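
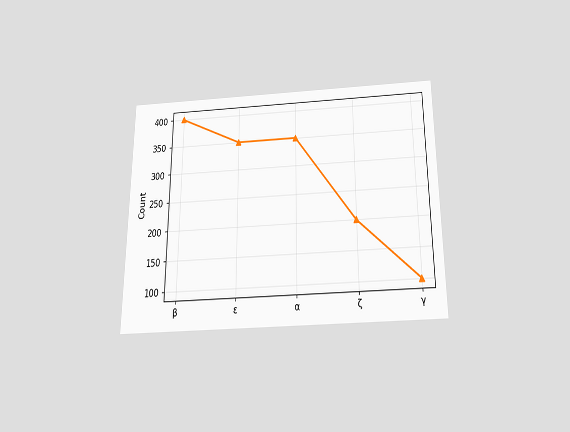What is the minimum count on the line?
The chart is viewed slightly from below. The lowest point is at γ, and reading across to the y-axis gives 100.

100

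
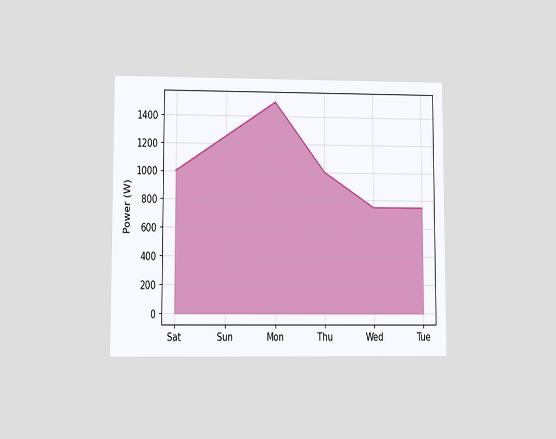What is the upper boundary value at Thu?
The chart is viewed at a slight angle. At Thu the upper boundary is at 1000W.

1000W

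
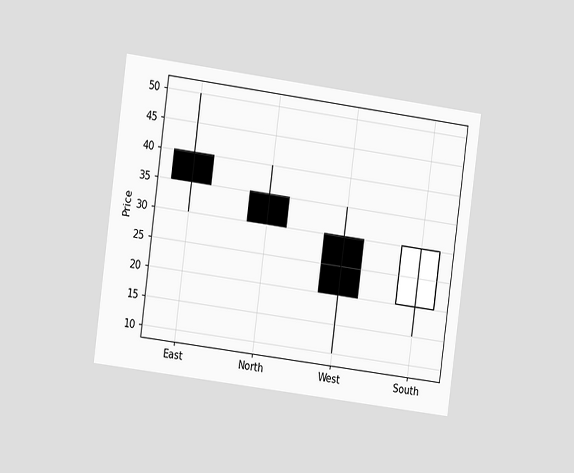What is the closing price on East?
The chart is tilted about 8° clockwise and viewed at a slight angle. The East candle closes at 35.

35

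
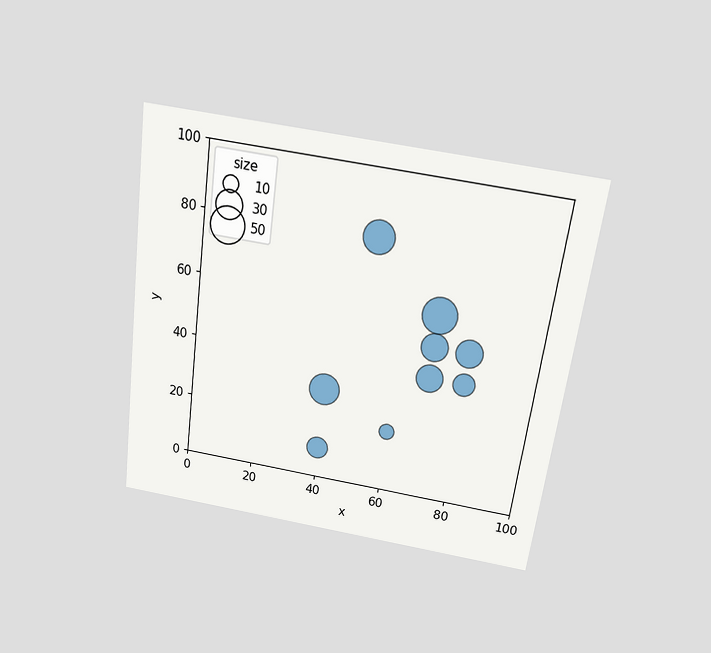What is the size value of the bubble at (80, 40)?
The chart is tilted about 8° clockwise and viewed slightly from above. Matching the bubble at (80, 40) against the size legend gives 20.

20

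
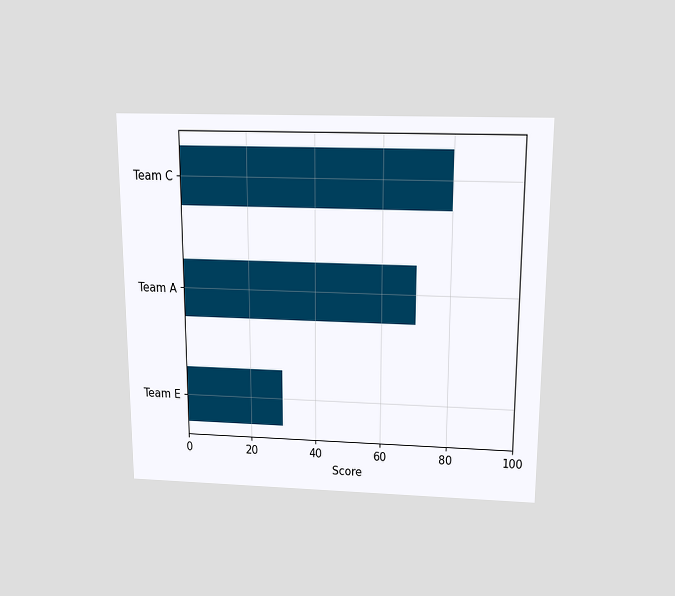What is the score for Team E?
30

The chart is viewed slightly from above. Reading along the chart's x-axis, the Team E bar reaches 30.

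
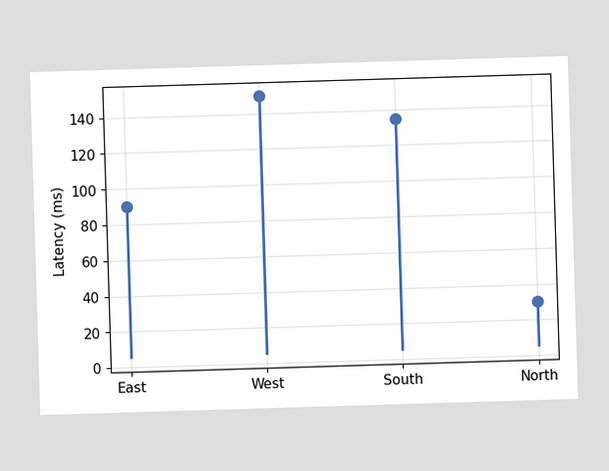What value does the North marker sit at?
The North marker sits at 30ms.

30ms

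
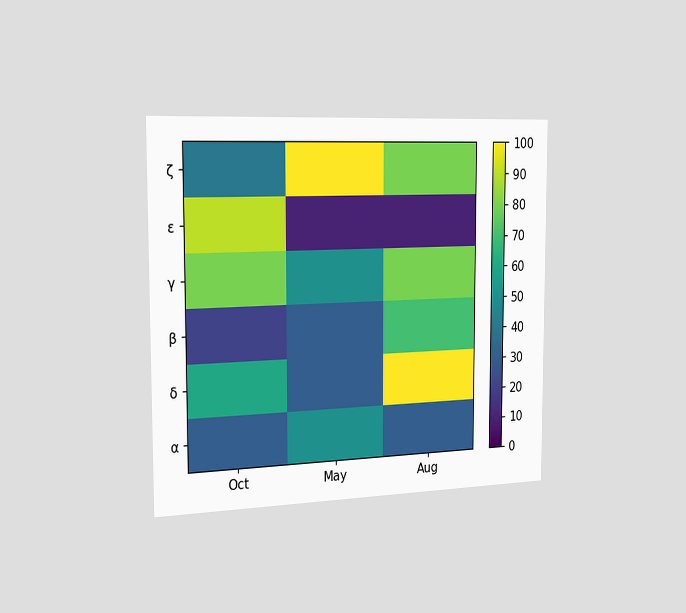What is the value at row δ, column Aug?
100

The chart is viewed slightly from the left. Matching cell (δ, Aug) against the colorbar gives 100.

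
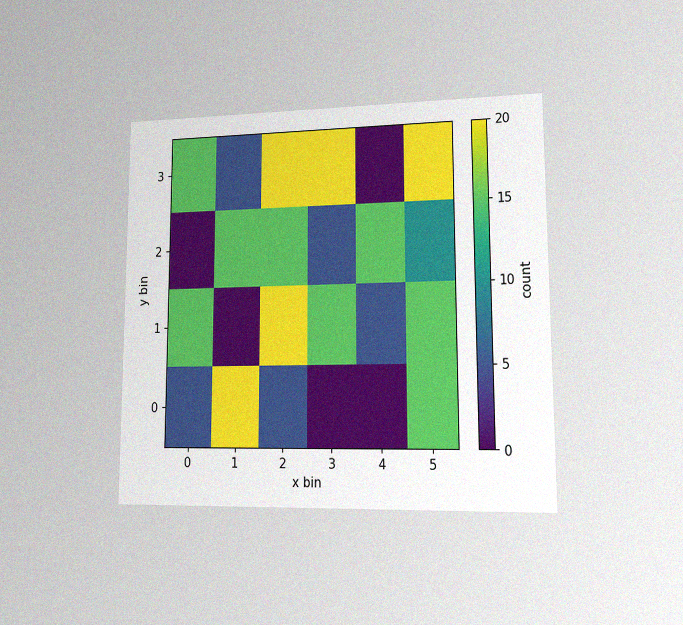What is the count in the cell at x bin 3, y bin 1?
The chart is viewed at a slight angle, with some photo noise. Matching the cell (3, 1) against the colorbar gives 15.

15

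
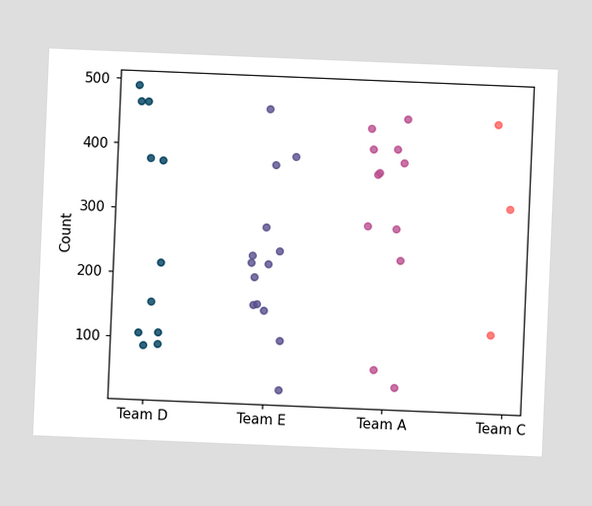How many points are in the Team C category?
The chart is tilted about 2° clockwise. Counting the markers in the Team C column gives 3.

3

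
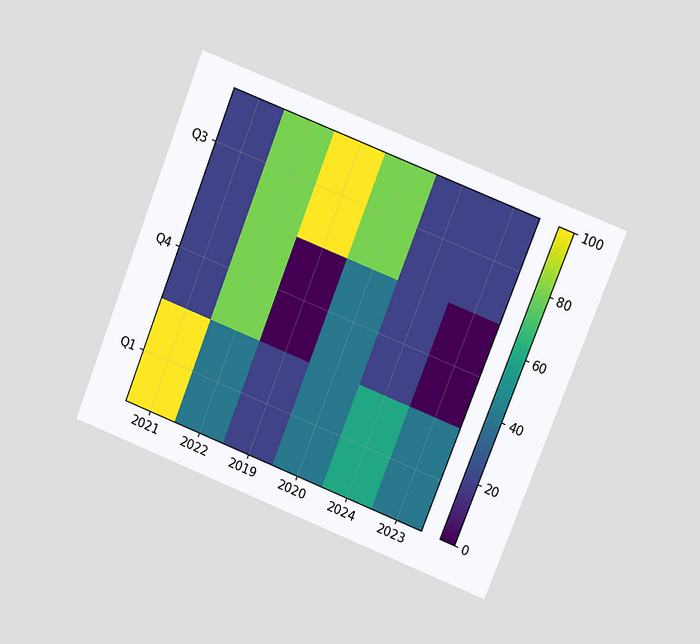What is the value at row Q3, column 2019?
100

The chart is tilted about 22° clockwise and viewed at a slight angle. Matching cell (Q3, 2019) against the colorbar gives 100.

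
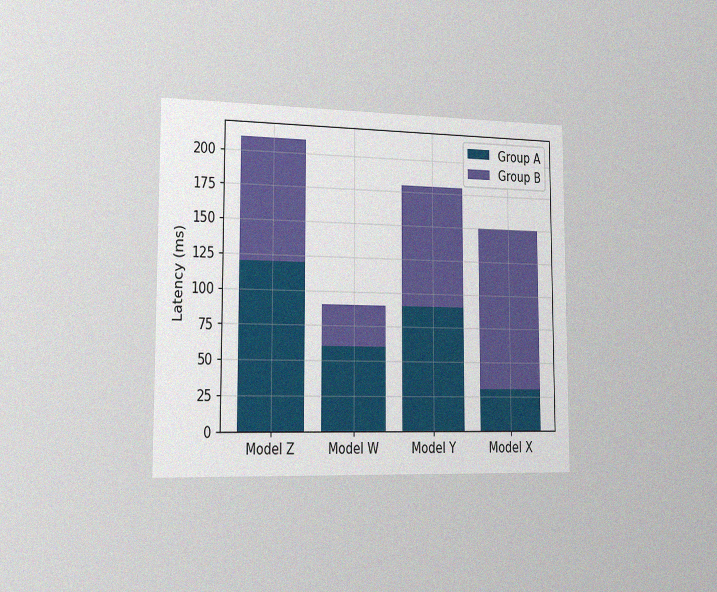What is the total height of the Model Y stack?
180ms

The chart is viewed slightly from the left, with some photo noise. The Model Y stack's top reaches 180ms on the y-axis.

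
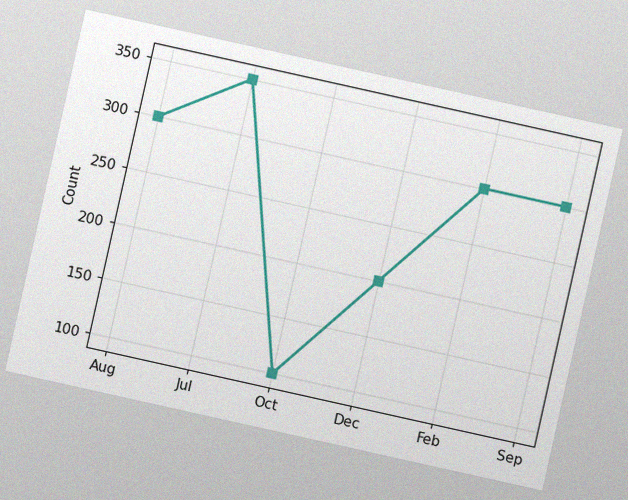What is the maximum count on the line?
350

The chart is tilted about 13° clockwise, with some photo noise. The highest point is at Jul, and reading across to the y-axis gives 350.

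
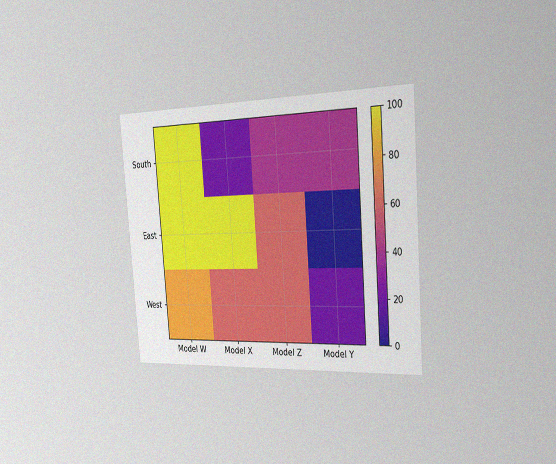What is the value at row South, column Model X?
The chart is tilted about 4° counter-clockwise and viewed slightly from the right, with some photo noise. Matching cell (South, Model X) against the colorbar gives 20.

20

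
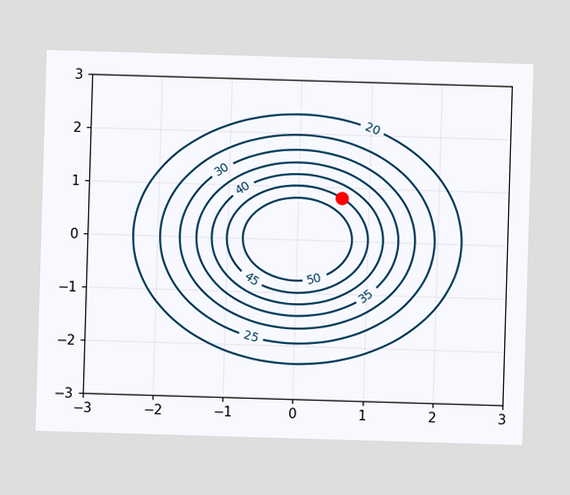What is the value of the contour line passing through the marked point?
The marked point sits on the contour labelled 45.

45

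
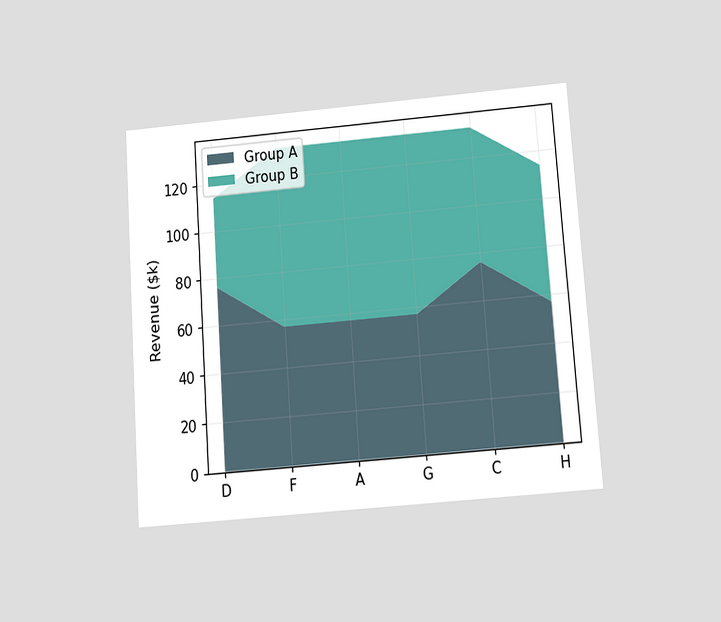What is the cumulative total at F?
The chart is tilted about 4° counter-clockwise and viewed slightly from below. The stacked total at F reaches $133k.

$133k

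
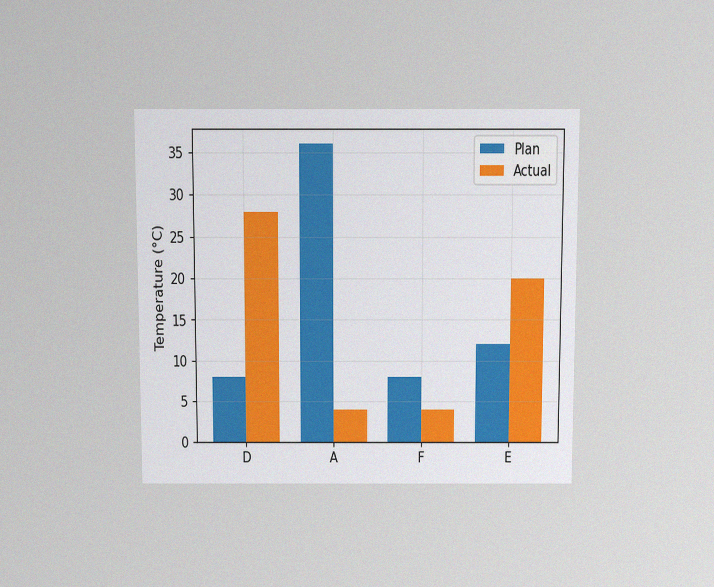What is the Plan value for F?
8°C

The chart is viewed slightly from above, with some photo noise. The Plan bar at F reaches 8°C on the y-axis.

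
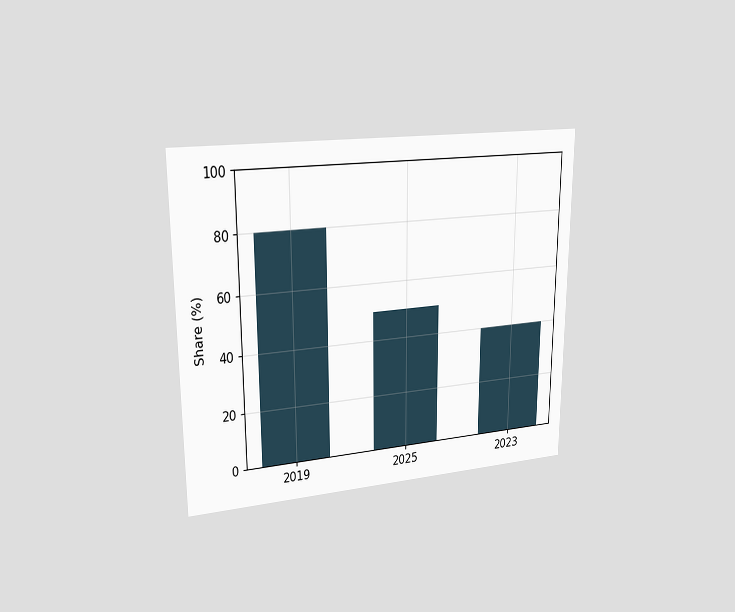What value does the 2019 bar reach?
80%

The chart is viewed at a slight angle. Reading along the chart's y-axis, the 2019 bar reaches 80%.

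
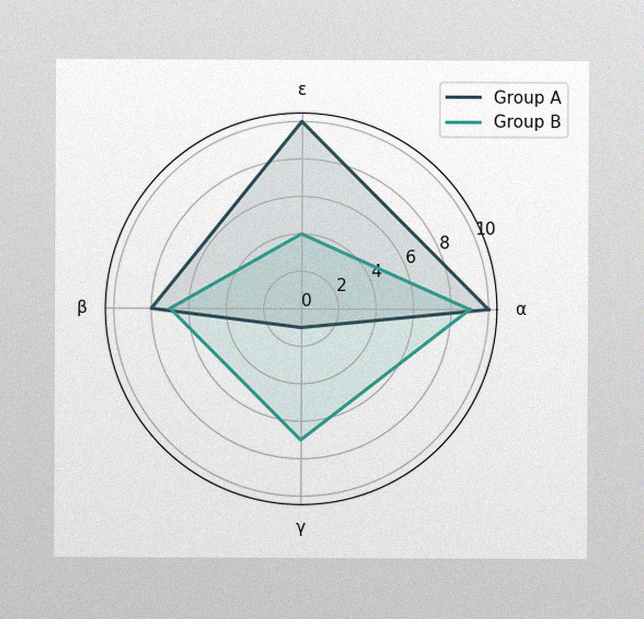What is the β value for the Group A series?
The image has some photo noise and uneven lighting. On the β axis, Group A reaches 8.

8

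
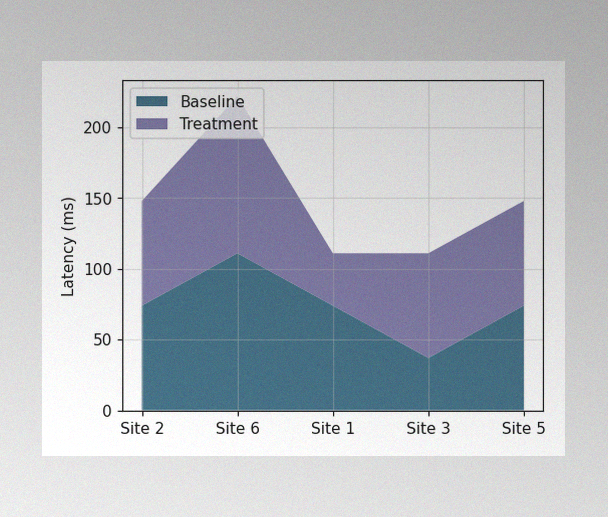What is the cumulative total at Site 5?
148ms

The image has some photo noise and uneven lighting. The stacked total at Site 5 reaches 148ms.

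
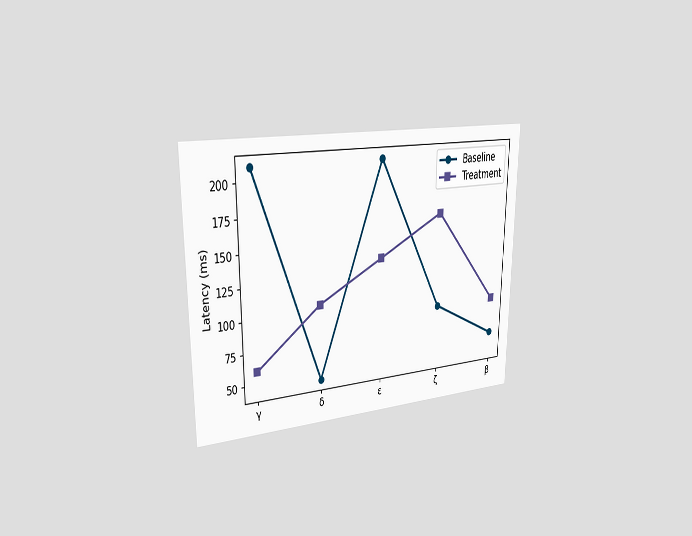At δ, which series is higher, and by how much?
The chart is viewed slightly from the left. At δ, Treatment sits above the other line by 60ms.

Treatment, by 60ms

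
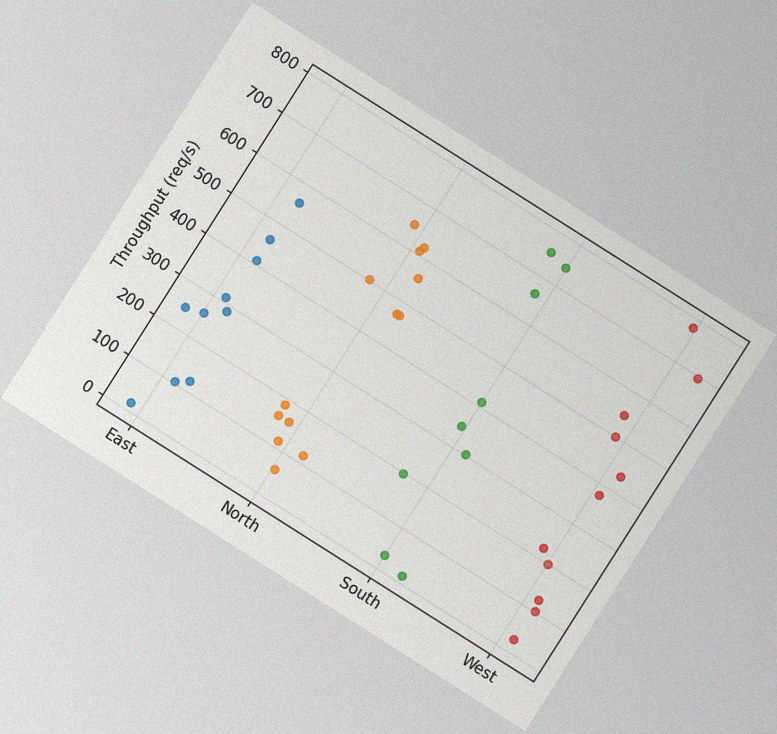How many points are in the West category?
11

The chart is tilted about 32° clockwise, with some photo noise. Counting the markers in the West column gives 11.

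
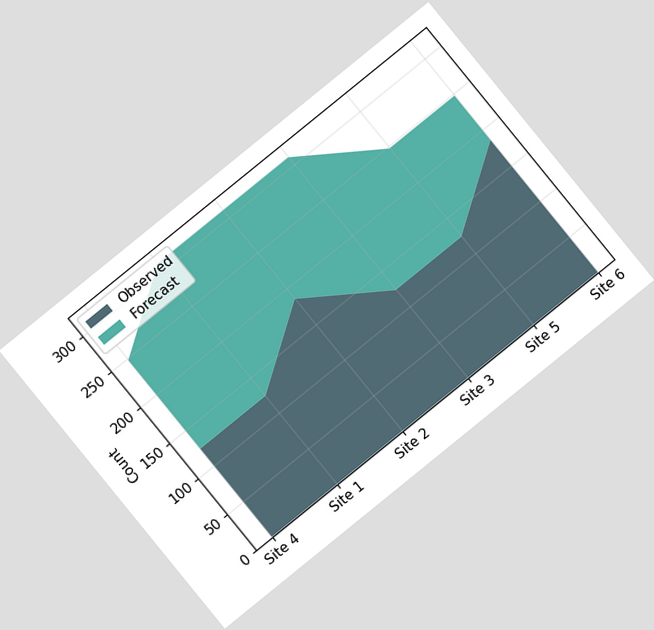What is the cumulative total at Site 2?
310

The chart is tilted about 39° counter-clockwise. The stacked total at Site 2 reaches 310.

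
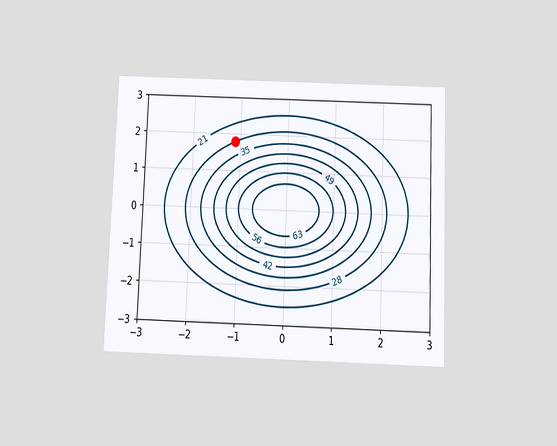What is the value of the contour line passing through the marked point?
The chart is tilted about 2° clockwise and viewed slightly from below. The marked point sits on the contour labelled 28.

28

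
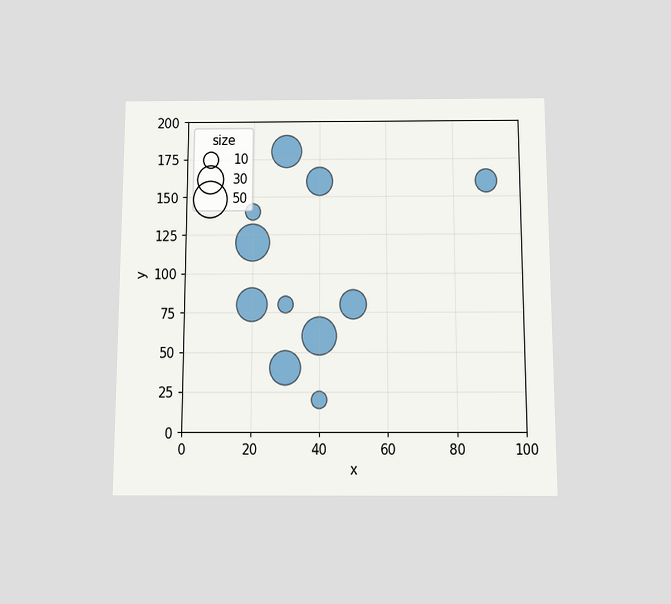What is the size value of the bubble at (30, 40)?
40

The chart is viewed slightly from below. Matching the bubble at (30, 40) against the size legend gives 40.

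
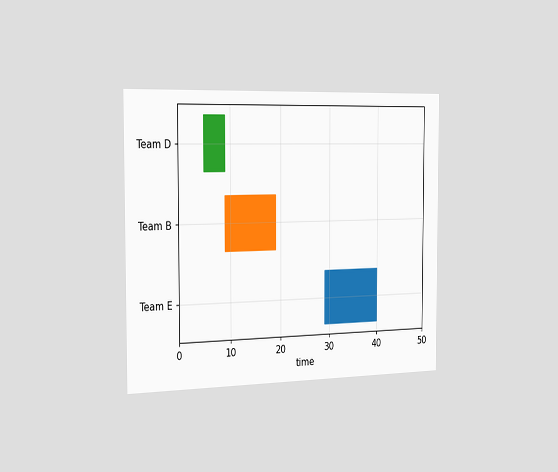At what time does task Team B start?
9

The chart is viewed slightly from the left. The Team B bar begins at t=9.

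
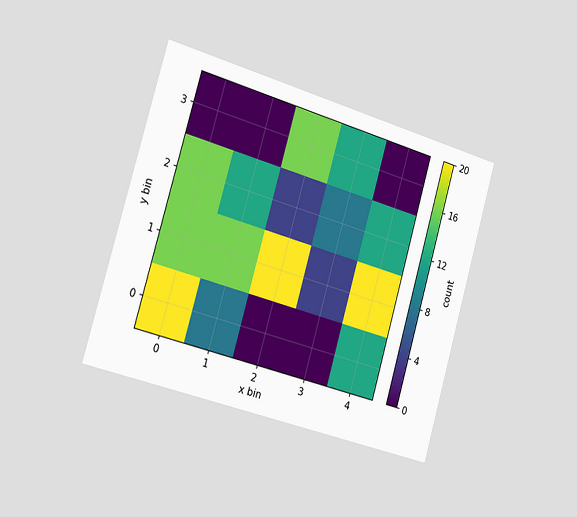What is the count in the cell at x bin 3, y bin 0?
The chart is tilted about 16° clockwise and viewed slightly from the left. Matching the cell (3, 0) against the colorbar gives 0.

0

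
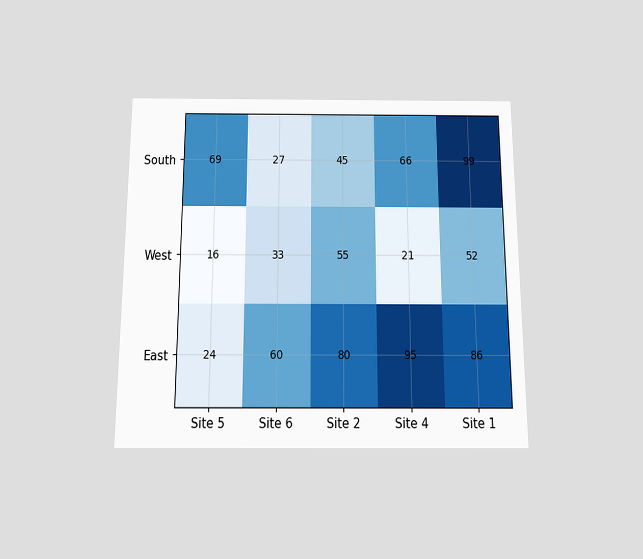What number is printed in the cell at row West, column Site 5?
16

The chart is viewed slightly from below. The (West, Site 5) cell reads 16.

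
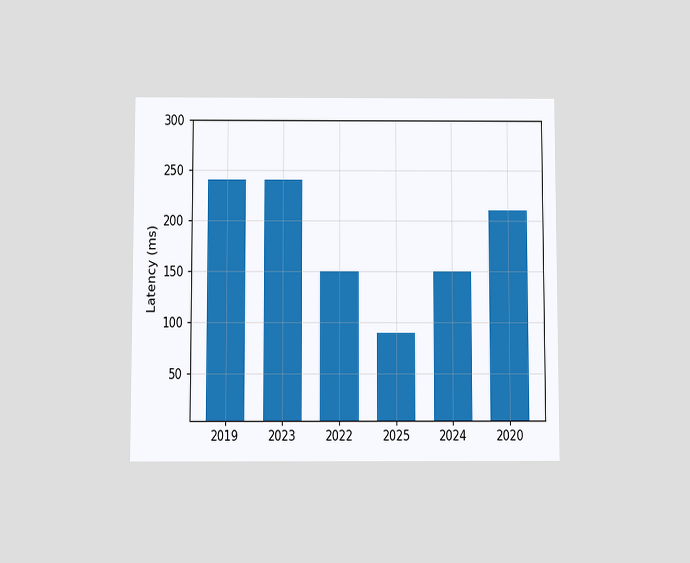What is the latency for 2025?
The chart is viewed slightly from below. Reading along the chart's y-axis, the 2025 bar reaches 90ms.

90ms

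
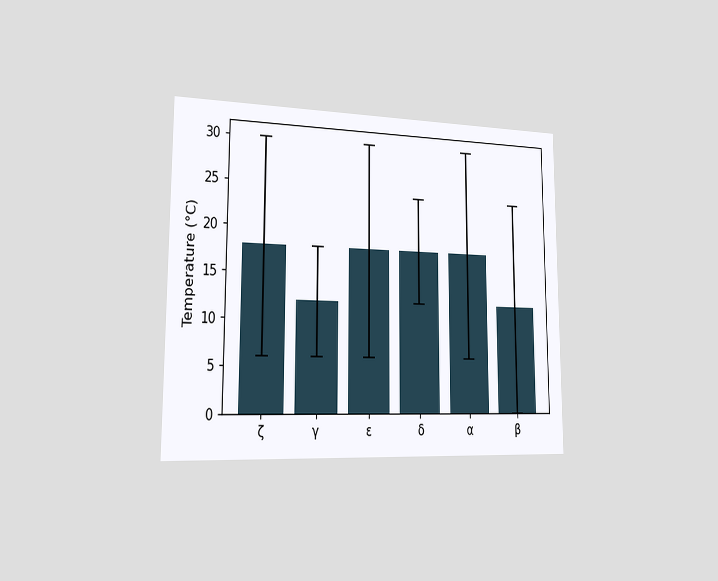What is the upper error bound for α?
The chart is viewed slightly from the left. The α bar's upper whisker reaches 30°C.

30°C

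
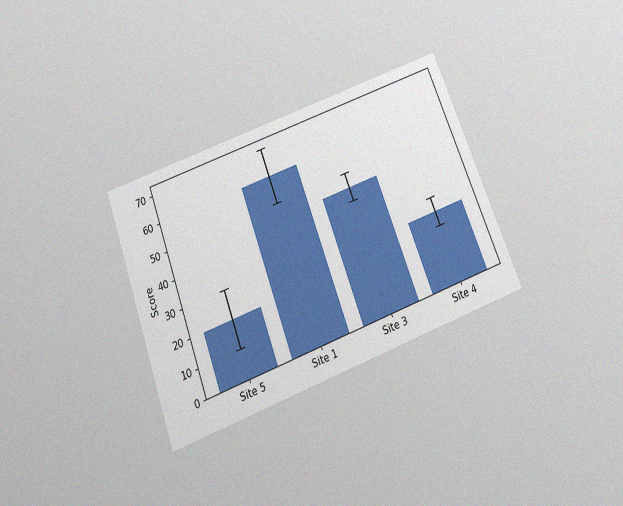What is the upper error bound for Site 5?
The chart is tilted about 21° counter-clockwise and viewed slightly from below, with some photo noise. The Site 5 bar's upper whisker reaches 30.

30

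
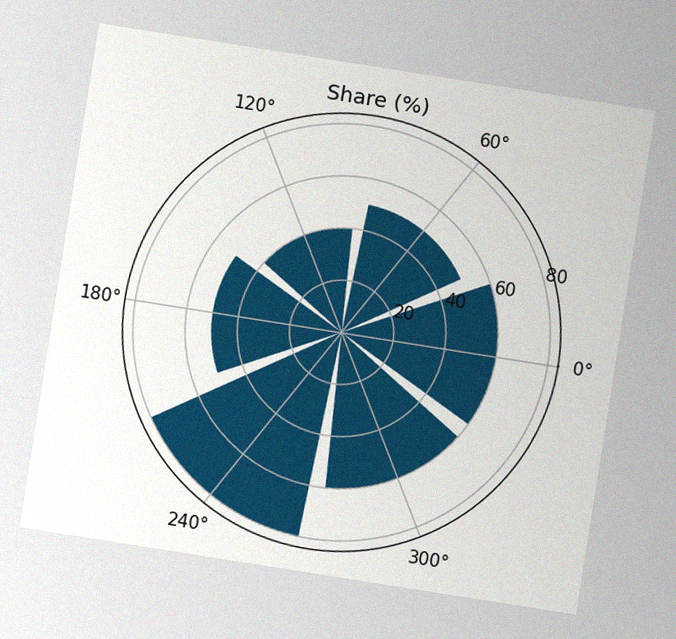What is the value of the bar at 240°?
The chart is tilted about 9° clockwise, with some photo noise. The bar at 240° reaches 80% on the radial axis.

80%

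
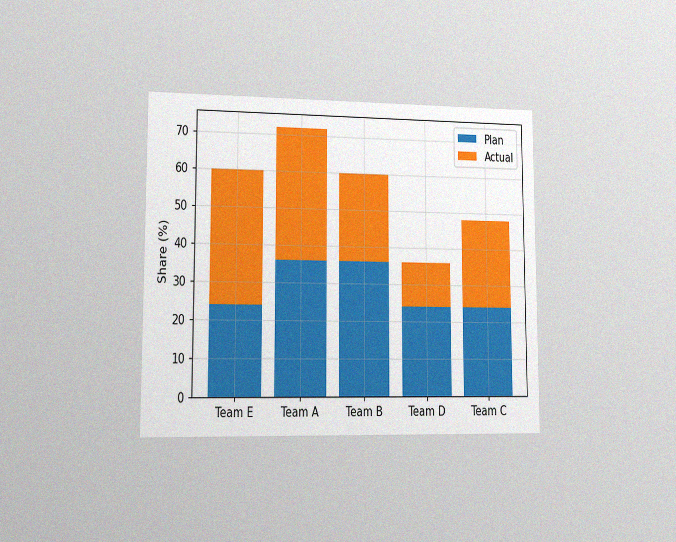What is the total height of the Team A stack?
The chart is viewed slightly from the left, with some photo noise. The Team A stack's top reaches 72% on the y-axis.

72%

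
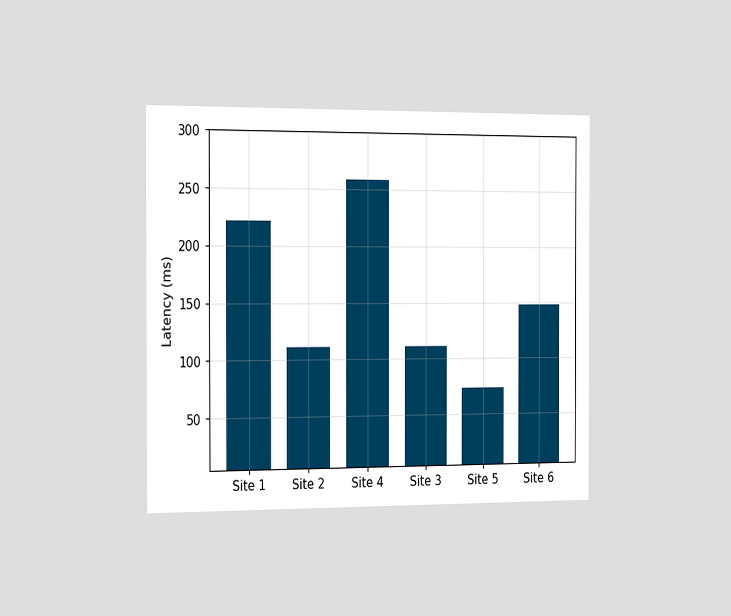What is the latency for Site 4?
The chart is viewed slightly from the left. Reading along the chart's y-axis, the Site 4 bar reaches 259ms.

259ms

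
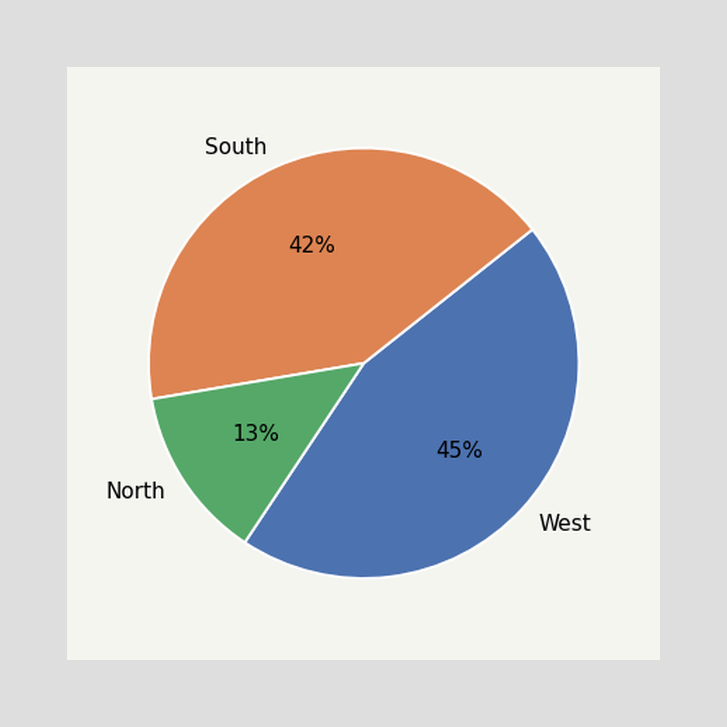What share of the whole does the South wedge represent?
42%

The South slice takes up 42% of the pie.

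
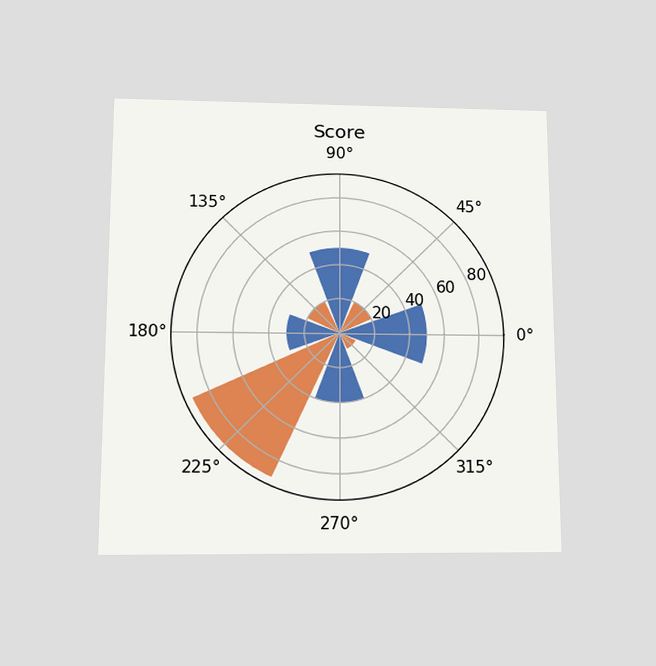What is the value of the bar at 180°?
The chart is viewed slightly from below. The bar at 180° reaches 30 on the radial axis.

30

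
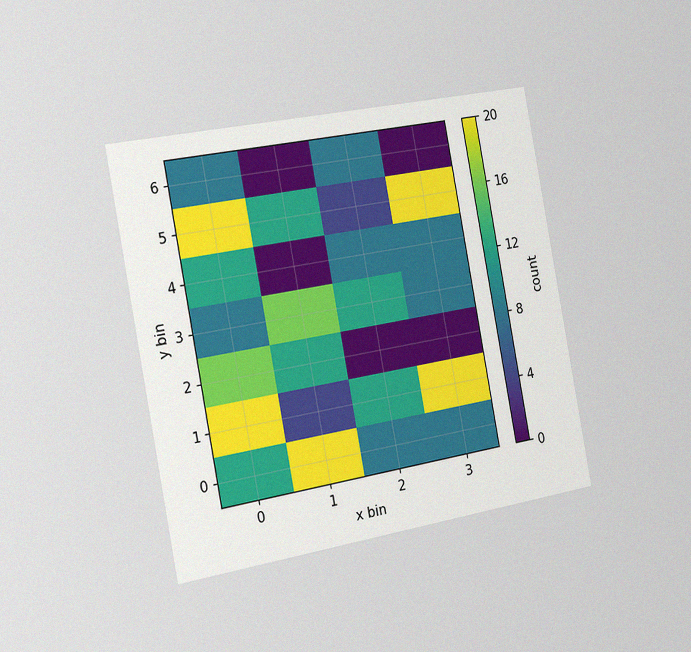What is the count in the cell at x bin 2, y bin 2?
The chart is tilted about 11° counter-clockwise and viewed slightly from the left, with some photo noise. Matching the cell (2, 2) against the colorbar gives 0.

0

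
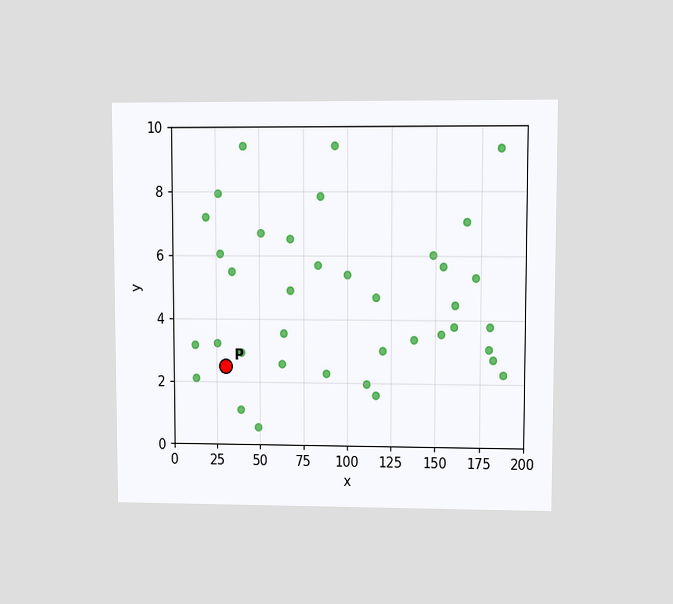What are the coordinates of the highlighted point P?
(30, 2.5)

The chart is viewed at a slight angle. Following the gridlines from P to each axis, P sits at (30, 2.5).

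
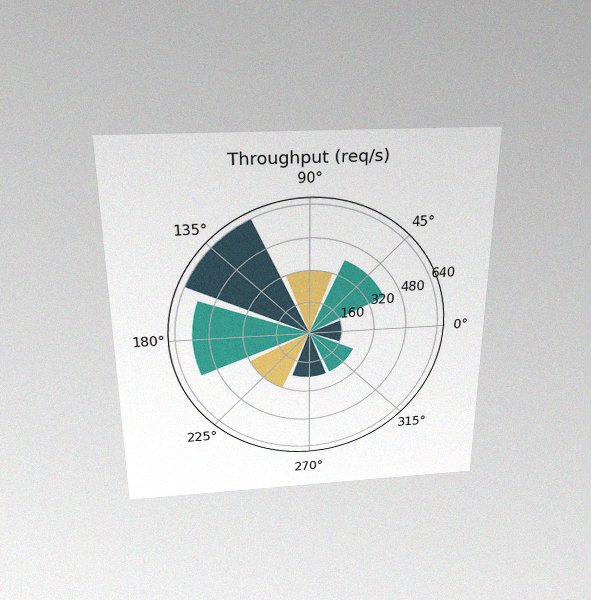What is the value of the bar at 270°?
240req/s

The chart is viewed slightly from above, with some photo noise. The bar at 270° reaches 240req/s on the radial axis.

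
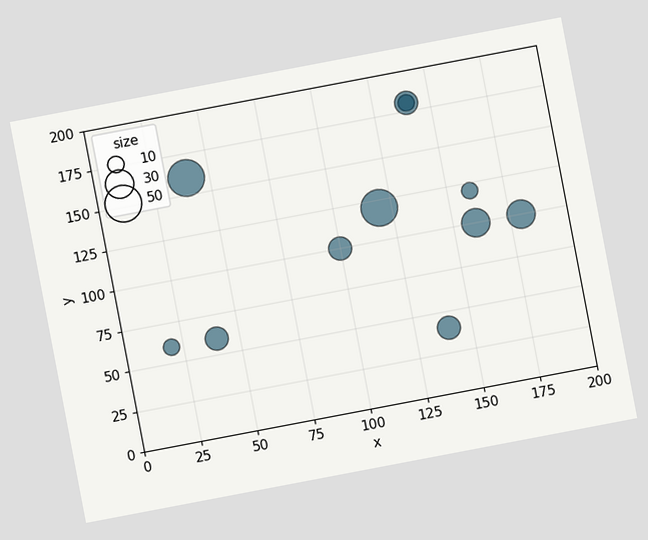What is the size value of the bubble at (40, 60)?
The chart is tilted about 11° counter-clockwise. Matching the bubble at (40, 60) against the size legend gives 20.

20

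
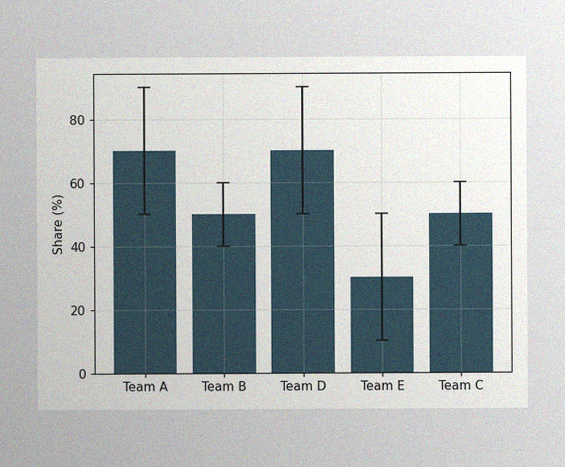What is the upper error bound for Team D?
The image has some photo noise and uneven lighting. The Team D bar's upper whisker reaches 90%.

90%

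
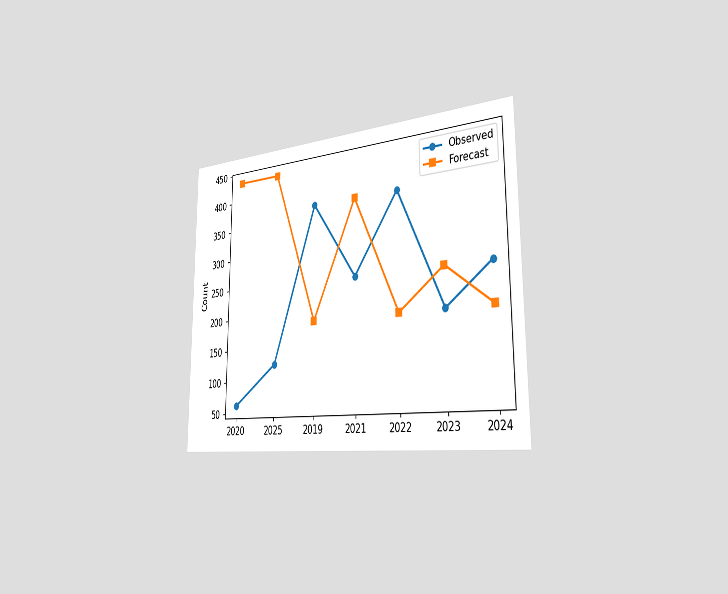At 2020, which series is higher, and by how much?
Forecast, by 372

The chart is viewed slightly from the right. At 2020, Forecast sits above the other line by 372.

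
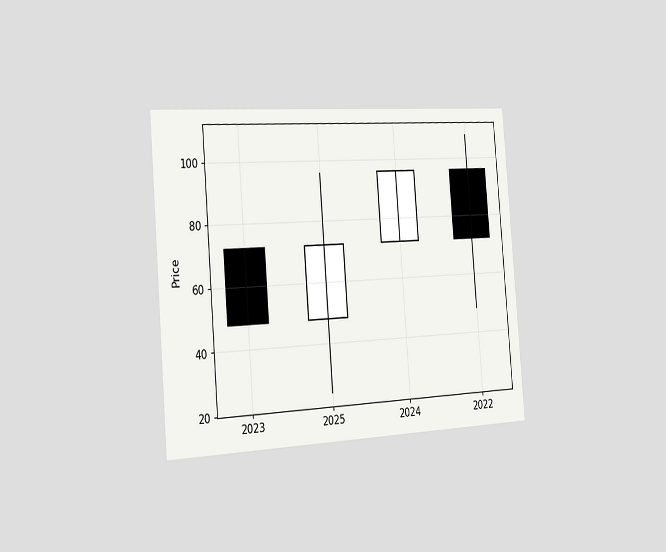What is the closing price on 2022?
72

The chart is tilted about 5° counter-clockwise and viewed slightly from the left. The 2022 candle closes at 72.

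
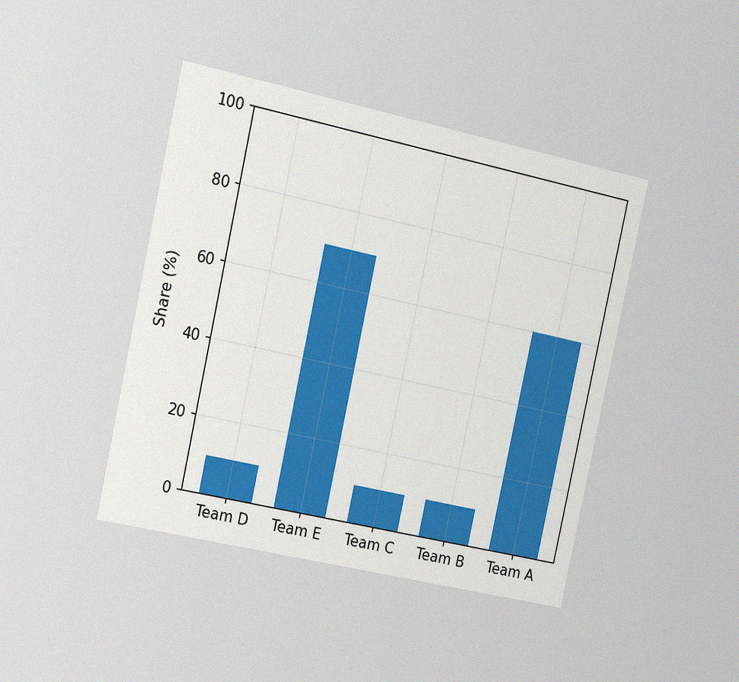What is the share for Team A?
The chart is tilted about 12° clockwise and viewed slightly from the left, with some photo noise. Reading along the chart's y-axis, the Team A bar reaches 60%.

60%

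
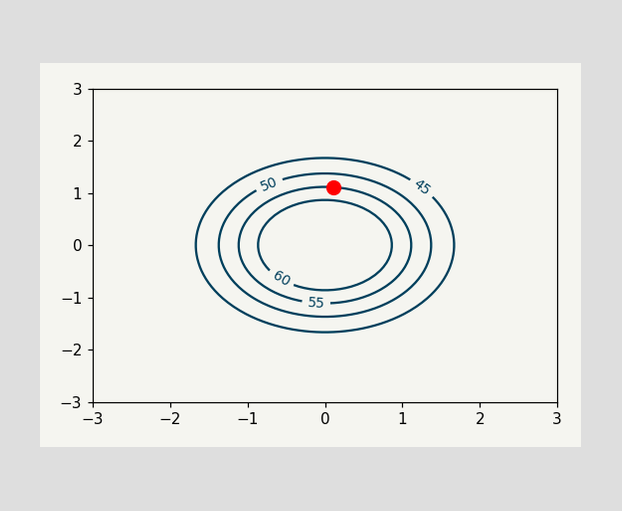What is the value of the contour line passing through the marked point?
55

The marked point sits on the contour labelled 55.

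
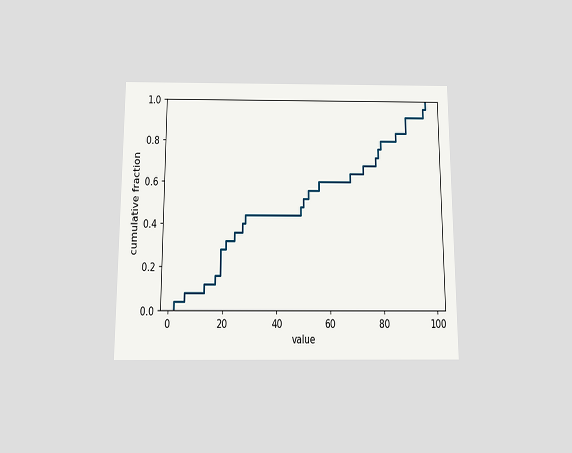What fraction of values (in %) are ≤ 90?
92%

The chart is viewed slightly from below. At x=90 the ECDF step is at 92%.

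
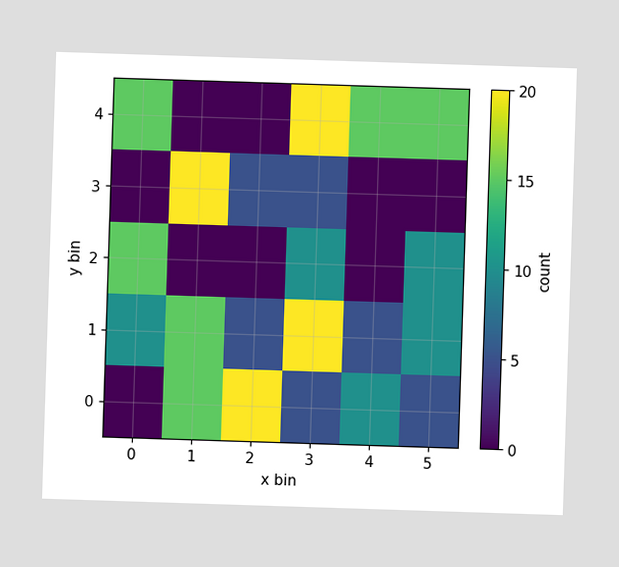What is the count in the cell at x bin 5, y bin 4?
15

Matching the cell (5, 4) against the colorbar gives 15.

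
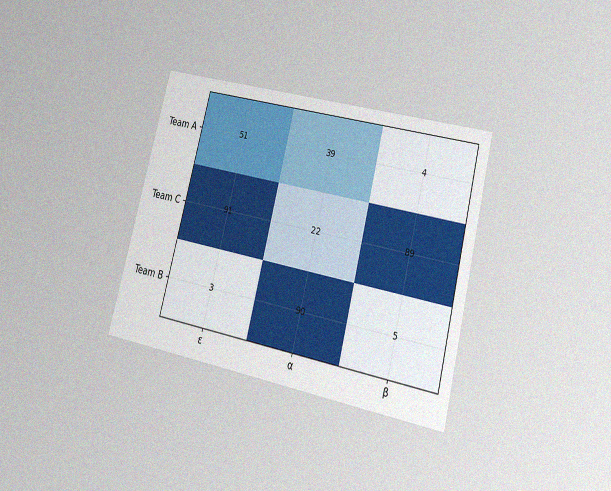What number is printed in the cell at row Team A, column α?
The chart is tilted about 14° clockwise and viewed at a slight angle, with some photo noise. The (Team A, α) cell reads 39.

39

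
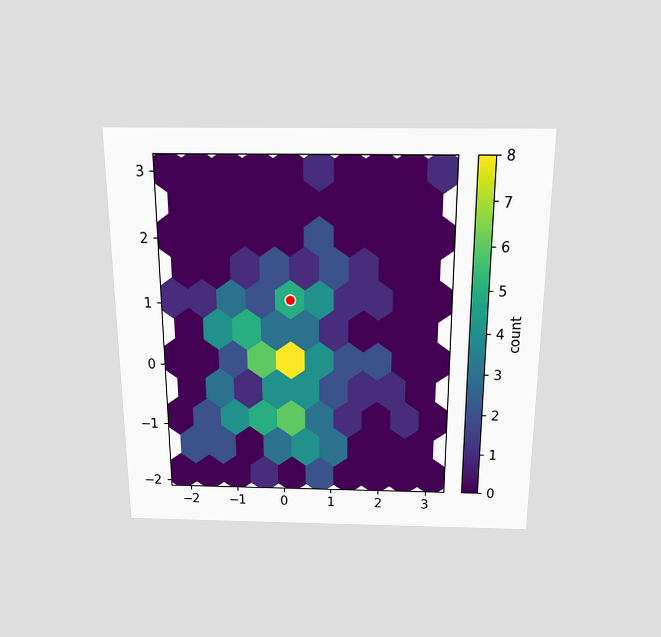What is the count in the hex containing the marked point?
The chart is viewed slightly from above. The marked hex reads 5 on the colorbar.

5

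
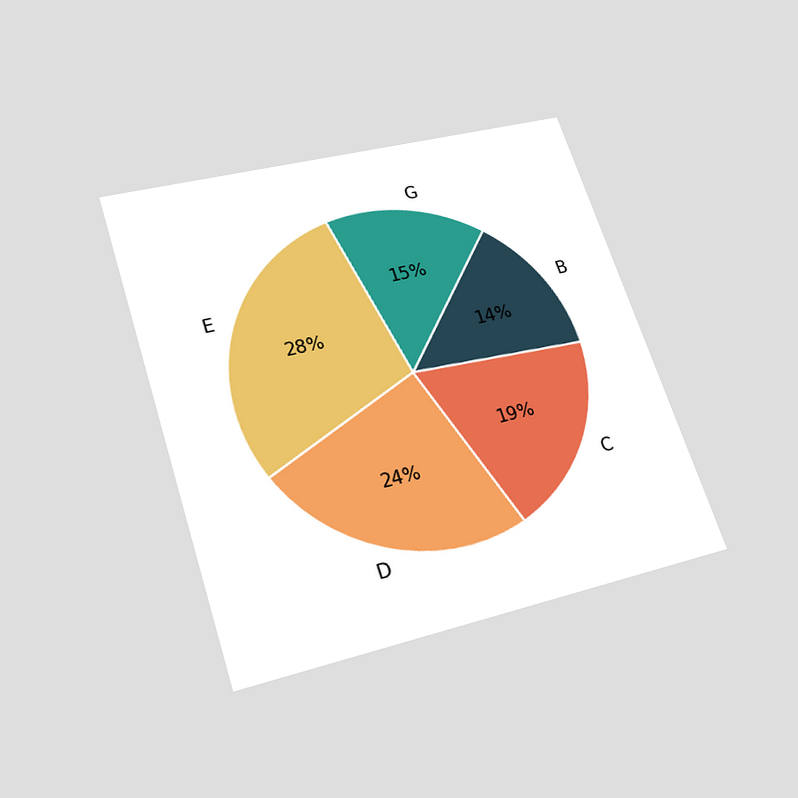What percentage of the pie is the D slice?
The chart is tilted about 18° counter-clockwise and viewed slightly from below. The D slice takes up 24% of the pie.

24%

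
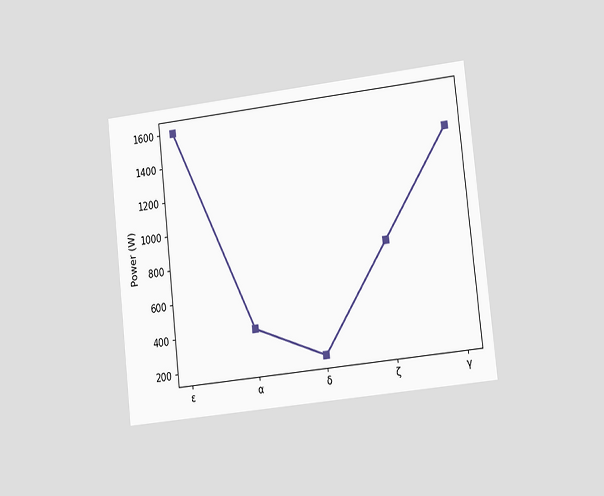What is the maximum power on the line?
1600W

The chart is tilted about 6° counter-clockwise and viewed slightly from the right. The highest point is at ε, and reading across to the y-axis gives 1600W.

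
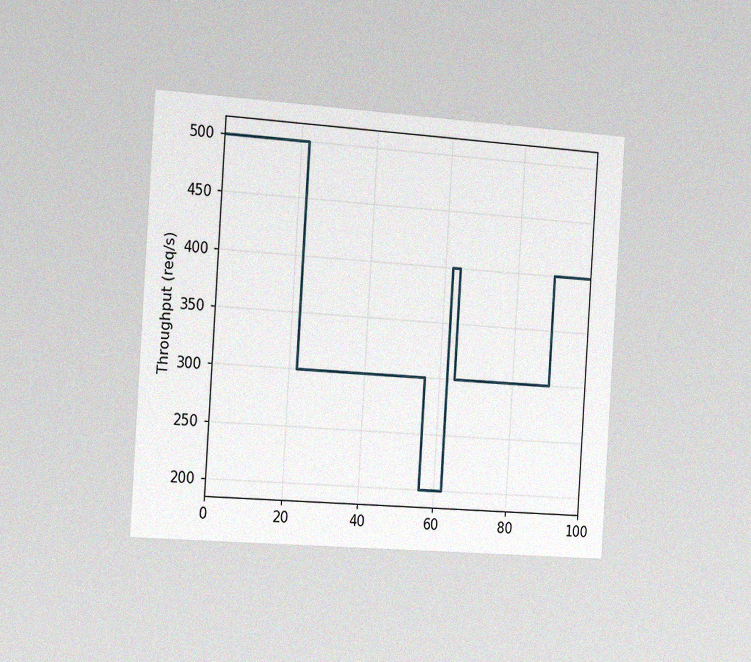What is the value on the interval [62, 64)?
The chart is tilted about 4° clockwise and viewed slightly from the left, with some photo noise. On [62, 64) the step sits at 400req/s.

400req/s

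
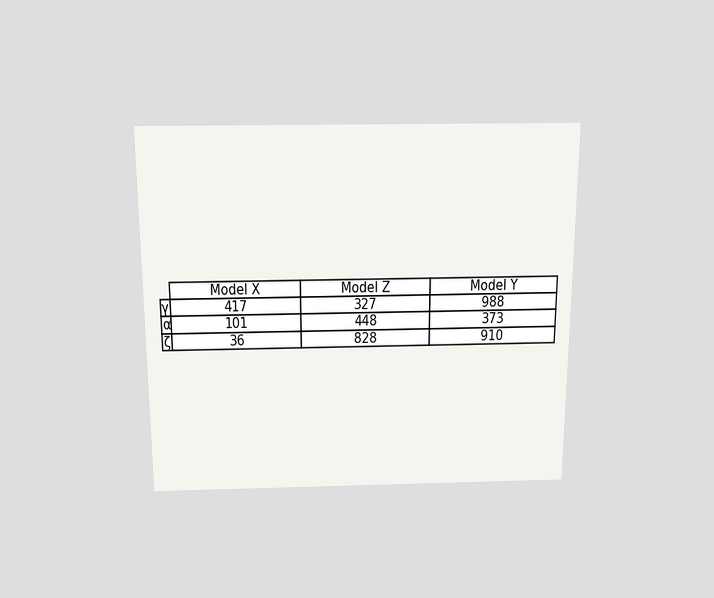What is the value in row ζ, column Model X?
36

The chart is viewed slightly from above. The (ζ, Model X) cell reads 36.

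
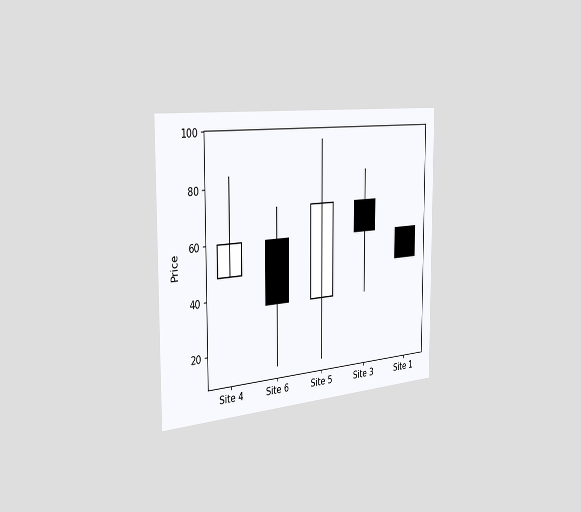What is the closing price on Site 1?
The chart is viewed slightly from the left. The Site 1 candle closes at 48.

48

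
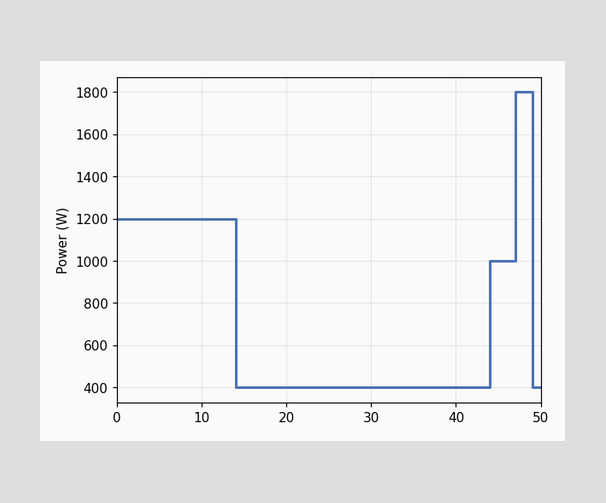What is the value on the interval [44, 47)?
On [44, 47) the step sits at 1000W.

1000W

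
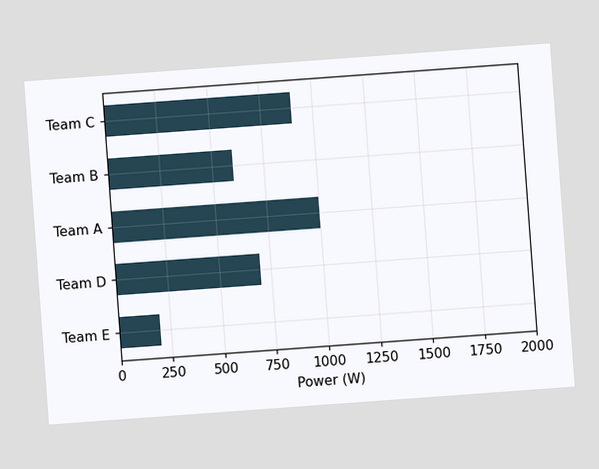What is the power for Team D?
700W

The chart is tilted about 4° counter-clockwise. Reading along the chart's x-axis, the Team D bar reaches 700W.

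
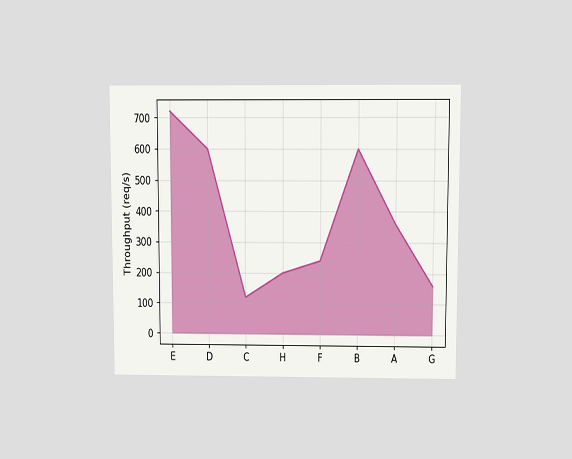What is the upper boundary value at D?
600req/s

The chart is viewed slightly from above. At D the upper boundary is at 600req/s.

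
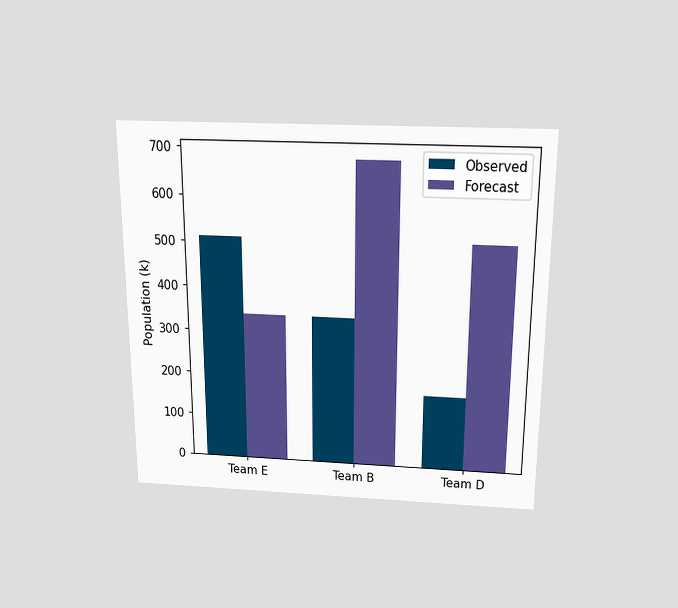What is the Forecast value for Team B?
The chart is viewed slightly from above. The Forecast bar at Team B reaches 680k on the y-axis.

680k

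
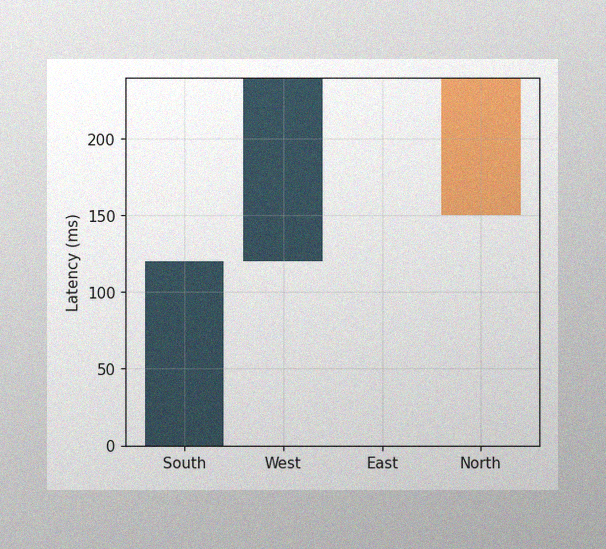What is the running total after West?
The image has some photo noise and uneven lighting. After West the running total reaches 240ms.

240ms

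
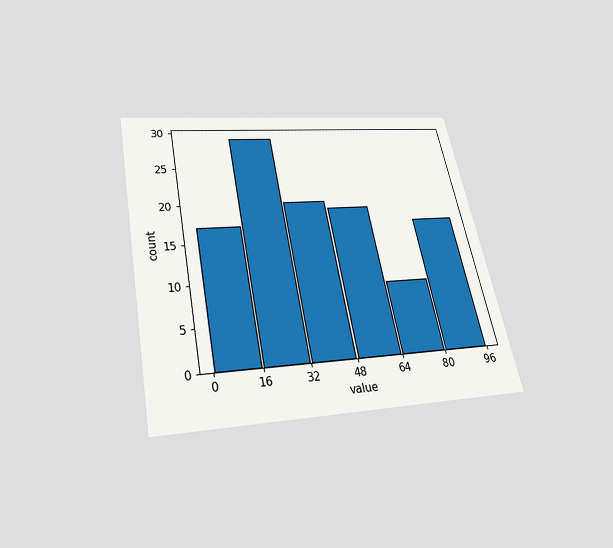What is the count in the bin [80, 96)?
The chart is tilted about 12° counter-clockwise and viewed slightly from below. The [80, 96) bin has height 17.

17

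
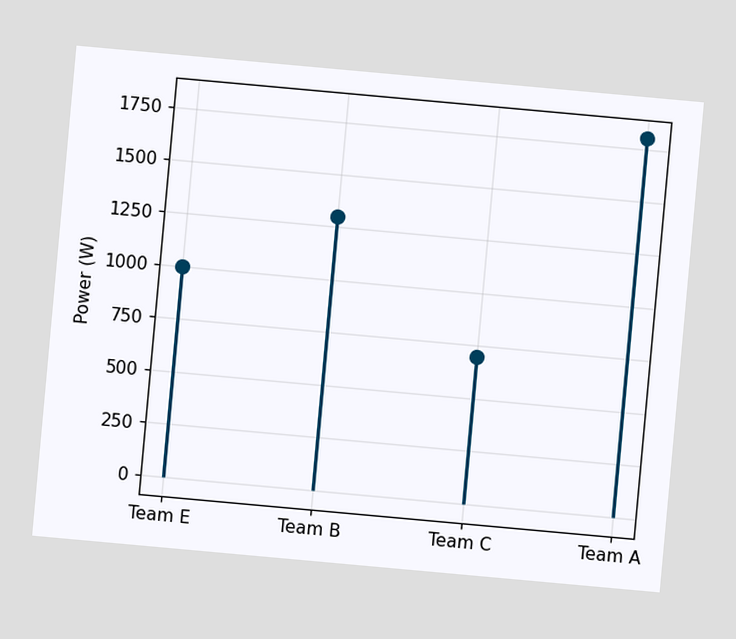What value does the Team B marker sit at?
The chart is tilted about 5° clockwise. The Team B marker sits at 1300W.

1300W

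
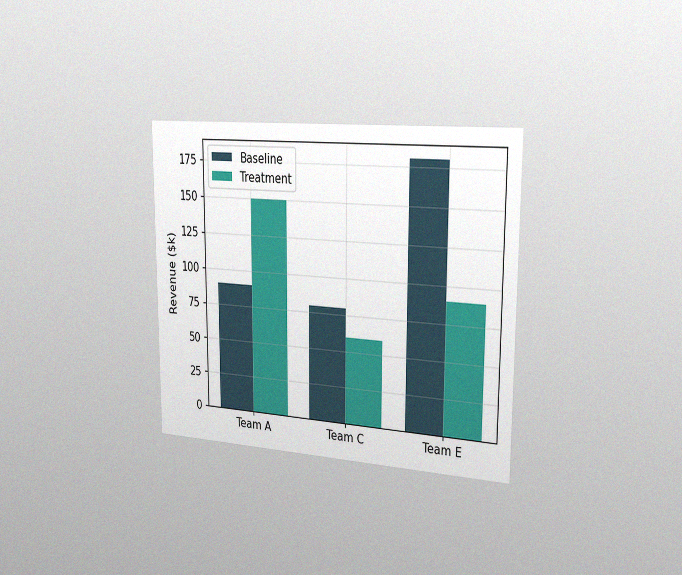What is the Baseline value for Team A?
$90k

The chart is viewed slightly from the right, with some photo noise. The Baseline bar at Team A reaches $90k on the y-axis.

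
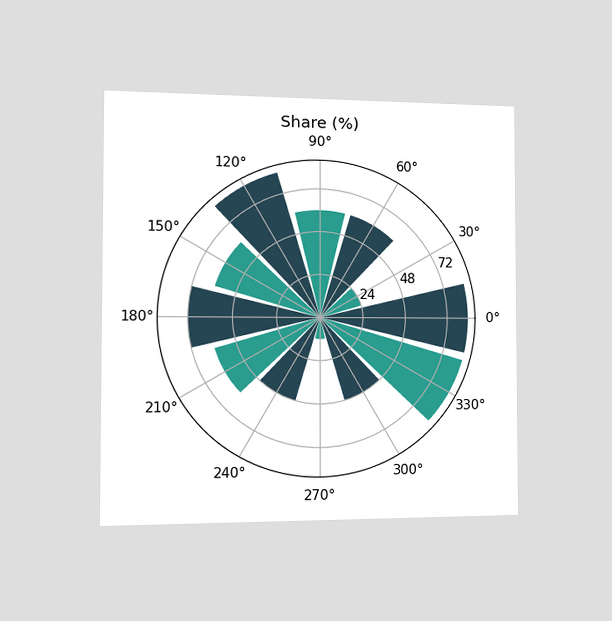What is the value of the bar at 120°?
The chart is viewed slightly from the left. The bar at 120° reaches 84% on the radial axis.

84%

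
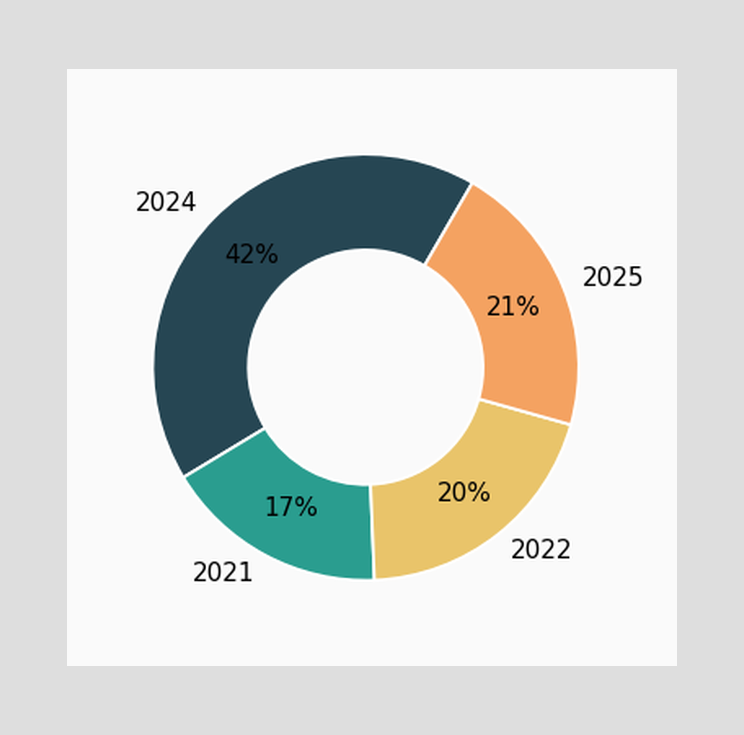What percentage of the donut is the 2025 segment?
21%

The 2025 segment takes up 21% of the ring.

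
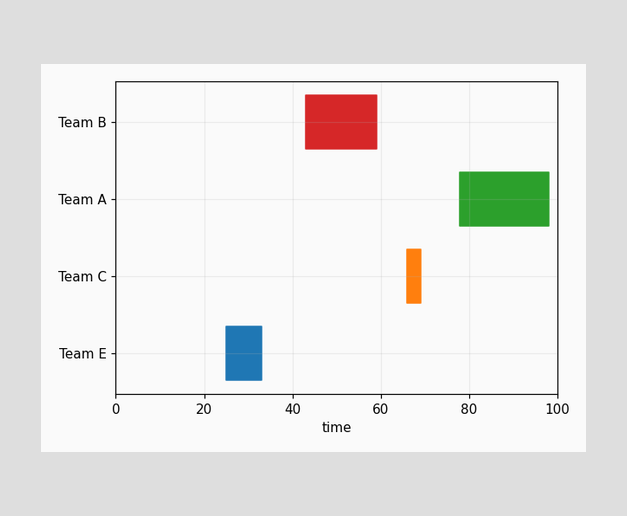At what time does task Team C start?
The Team C bar begins at t=66.

66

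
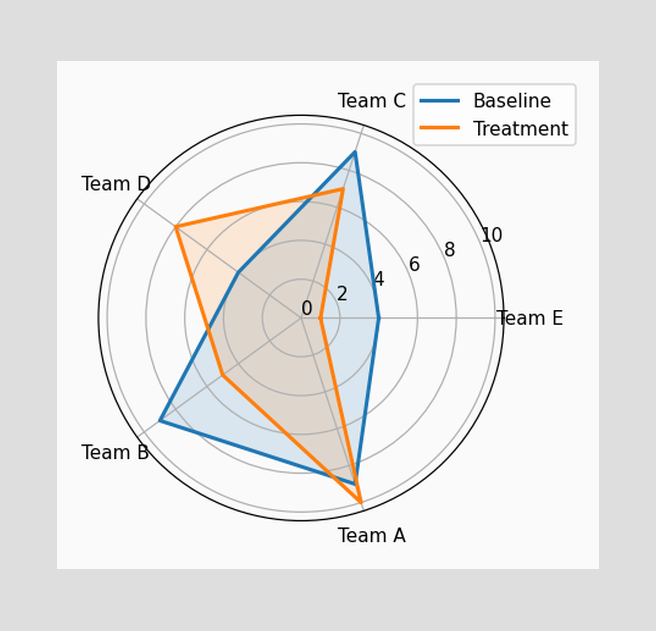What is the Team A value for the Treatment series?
10

On the Team A axis, Treatment reaches 10.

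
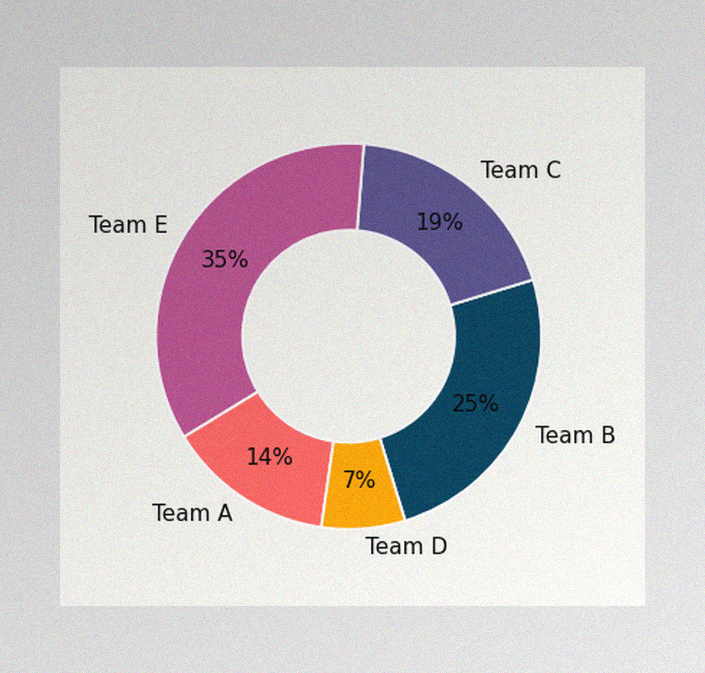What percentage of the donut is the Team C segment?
The image has some photo noise and uneven lighting. The Team C segment takes up 19% of the ring.

19%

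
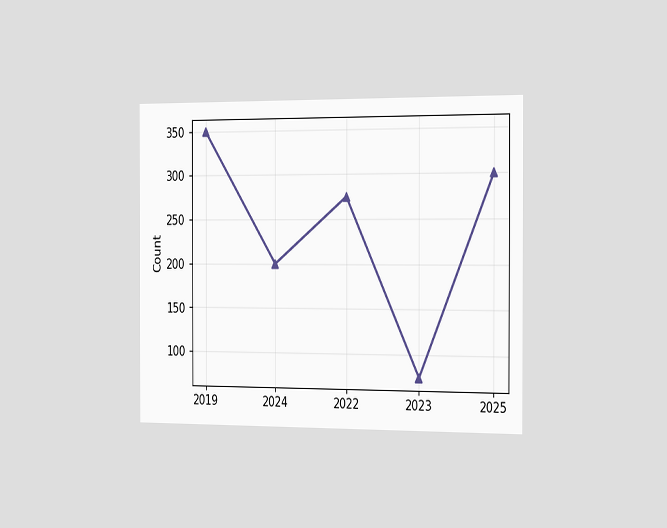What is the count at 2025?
300

The chart is viewed slightly from the right. At 2025, the line is at 300.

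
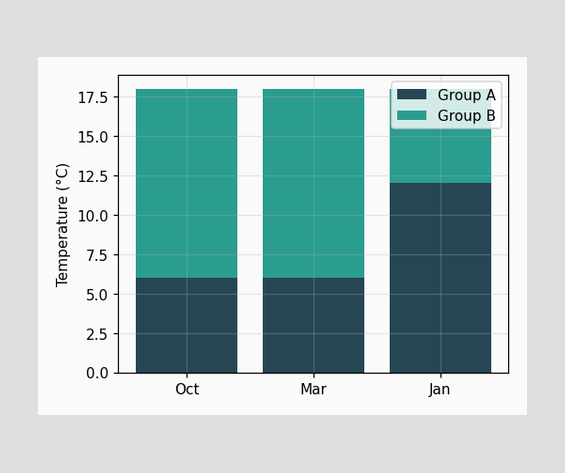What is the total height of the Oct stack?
The Oct stack's top reaches 18°C on the y-axis.

18°C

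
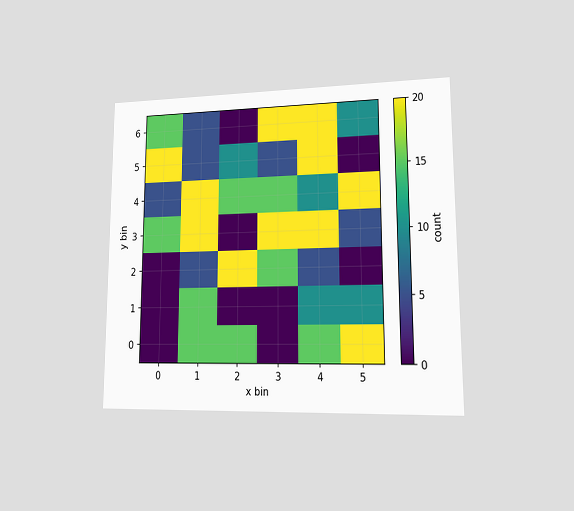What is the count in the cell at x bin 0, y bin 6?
15

The chart is viewed at a slight angle. Matching the cell (0, 6) against the colorbar gives 15.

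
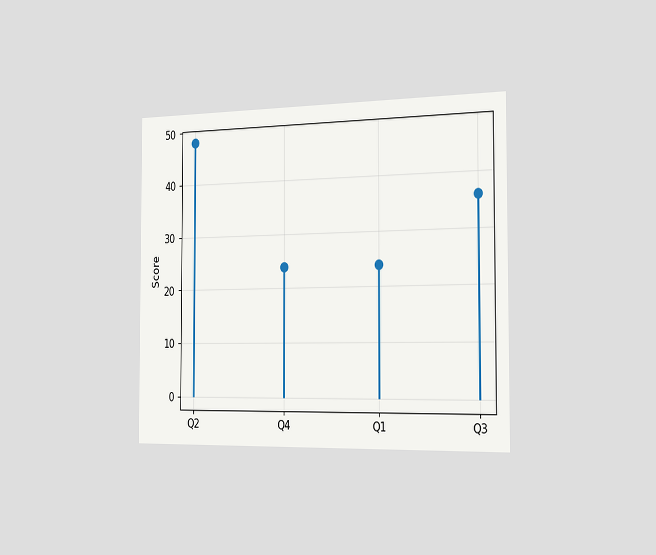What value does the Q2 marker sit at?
The chart is viewed slightly from the right. The Q2 marker sits at 48.

48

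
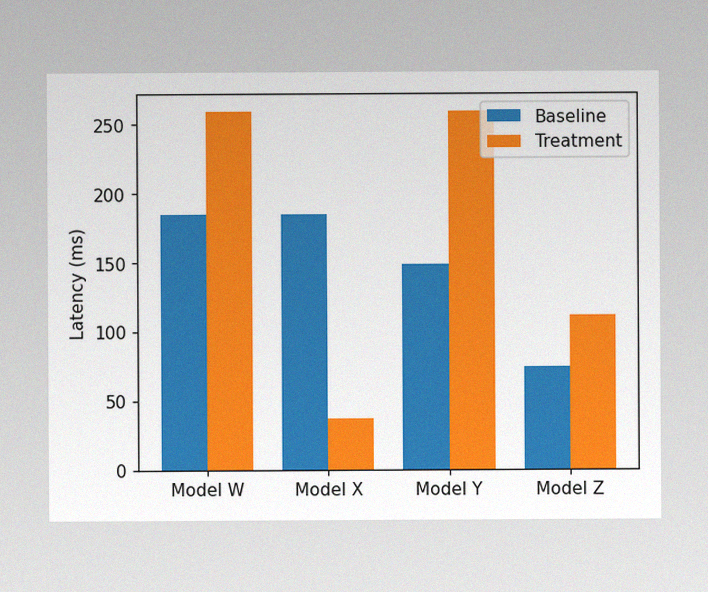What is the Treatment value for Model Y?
The image has some photo noise and uneven lighting. The Treatment bar at Model Y reaches 259ms on the y-axis.

259ms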